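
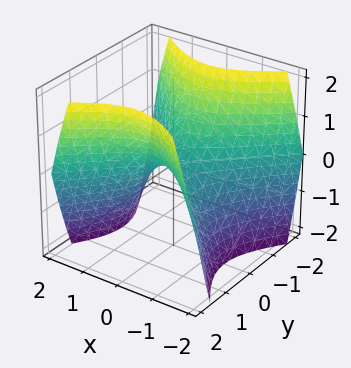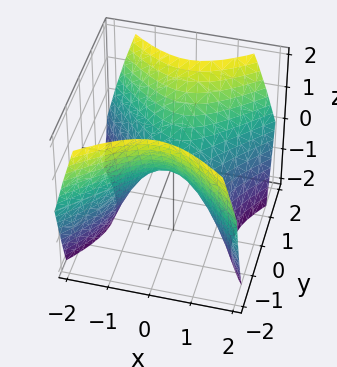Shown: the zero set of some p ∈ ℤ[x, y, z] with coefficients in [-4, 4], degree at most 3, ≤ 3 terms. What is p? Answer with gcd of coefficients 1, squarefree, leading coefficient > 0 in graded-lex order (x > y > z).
1. The degree is 2 — a saddle surface; a quadric.
2. Symmetries: mirror symmetry y ↦ −y ⇒ only even powers of y; the x ↦ −x reflection is a symmetry, so x appears only in even powers.
3. Reading off the gridlines: it crosses the x-axis at the gridline x = 0; one z-axis crossing is at z = 0.
4. Fitting integer coefficients to these (and the overall shape) gives p.

x^2 - y^2 + z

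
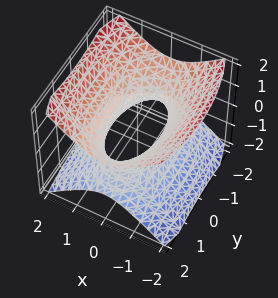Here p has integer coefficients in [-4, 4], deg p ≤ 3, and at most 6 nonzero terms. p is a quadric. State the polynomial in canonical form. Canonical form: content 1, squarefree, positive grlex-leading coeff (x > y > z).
3*x^2 + y^2 - 3*z^2 - 2

1. deg p = 2. An hourglass — one-sheet hyperboloid; a quadric.
2. Symmetries: it's symmetric under y → −y, forcing even powers of y; mirror symmetry z ↦ −z ⇒ only even powers of z; it's symmetric under x → −x, forcing even powers of x.
3. Against the integer gridlines: no z-intercept at any integer in the box.
4. Assembling these constraints gives the stated polynomial.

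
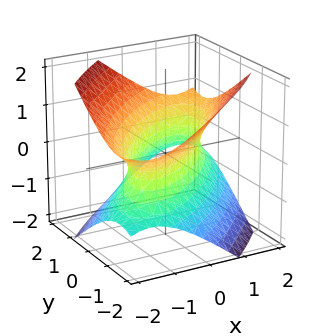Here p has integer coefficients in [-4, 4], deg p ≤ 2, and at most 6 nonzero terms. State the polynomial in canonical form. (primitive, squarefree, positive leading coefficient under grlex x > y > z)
(a) deg p = 2.
(b) Observable constraints: among the integer gridlines, it crosses the x-axis at x ∈ {-1, 1}; the surface avoids every integer z-axis point in the box; among the integer gridlines, it crosses the y-axis at y ∈ {-1, 1}.
(c) Matching integer coefficients to the picture gives p.

2*x^2 - 3*x*y + 2*y^2 - 3*z^2 - 2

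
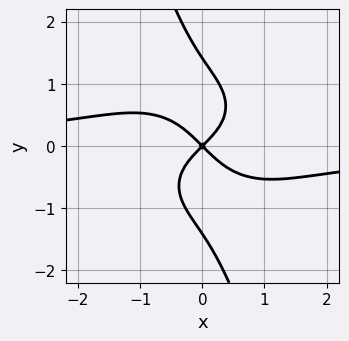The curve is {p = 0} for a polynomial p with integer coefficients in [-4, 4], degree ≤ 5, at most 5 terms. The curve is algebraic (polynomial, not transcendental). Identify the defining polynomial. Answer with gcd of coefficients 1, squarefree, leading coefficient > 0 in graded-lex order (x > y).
2*x^3*y + 3*x*y^3 + y^4 + 2*x^2 - 2*y^2

1. The degree is 4 — a generic line meets the curve in up to 4 points.
2. From the visible intercepts: it crosses the x-axis at the gridline x = 0; it meets the y-axis at y = 0 (among the integer gridlines).
3. Together with the visible shape, these determine p as stated.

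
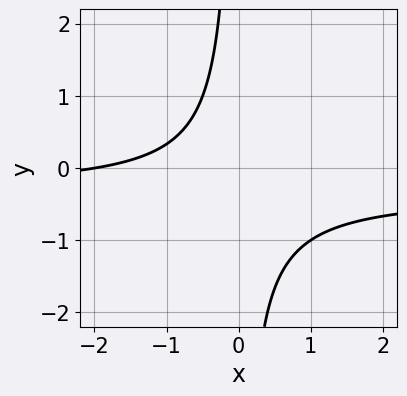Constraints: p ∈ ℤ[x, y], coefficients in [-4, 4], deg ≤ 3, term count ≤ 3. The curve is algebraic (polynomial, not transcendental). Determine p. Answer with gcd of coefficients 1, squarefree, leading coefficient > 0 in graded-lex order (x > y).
First, the degree is 2 — the shape is more complex than any degree-1 curve.
Next, reading off the gridlines: it meets the x-axis at x = -2 (among the integer gridlines); the curve avoids every integer y-axis point in the box.
Finally, together with the visible shape, these determine p as stated.

3*x*y + x + 2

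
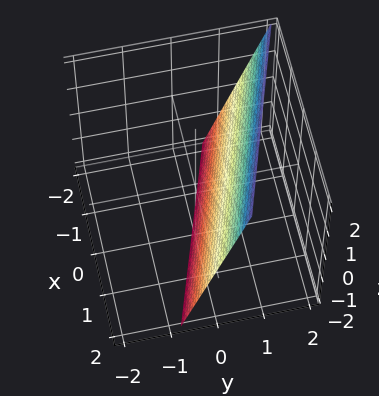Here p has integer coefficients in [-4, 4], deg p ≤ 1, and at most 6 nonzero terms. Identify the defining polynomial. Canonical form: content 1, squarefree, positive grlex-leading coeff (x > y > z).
(a) The degree is 1 — the surface is flat (a plane).
(b) Reading off the gridlines: one z-axis crossing is at z = -2; it crosses the x-axis at the gridline x = 2.
(c) Fitting integer coefficients to these (and the overall shape) gives p.

x + 3*y - z - 2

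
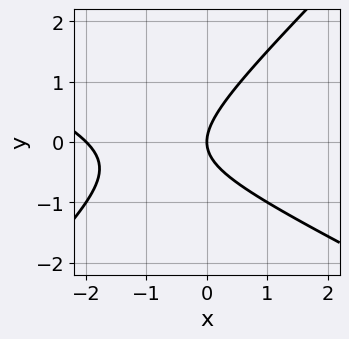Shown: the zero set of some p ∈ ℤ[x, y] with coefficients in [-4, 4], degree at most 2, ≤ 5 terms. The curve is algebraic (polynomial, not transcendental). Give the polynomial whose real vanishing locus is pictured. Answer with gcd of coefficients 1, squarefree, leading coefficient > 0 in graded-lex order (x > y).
(a) deg p = 2.
(b) From the axis intercepts and sections: one y-axis crossing is at y = 0; among the integer gridlines, it crosses the x-axis at x ∈ {-2, 0}.
(c) These observations pin down the coefficients.

x^2 + x*y - 2*y^2 + 2*x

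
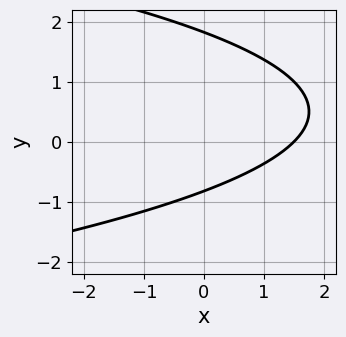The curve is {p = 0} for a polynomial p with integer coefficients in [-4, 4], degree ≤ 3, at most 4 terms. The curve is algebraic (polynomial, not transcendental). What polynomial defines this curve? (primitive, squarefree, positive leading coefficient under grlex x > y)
2*y^2 + 2*x - 2*y - 3

Degree: the shape is more complex than any degree-1 curve, so deg p = 2.
Solving for integer coefficients yields p as stated.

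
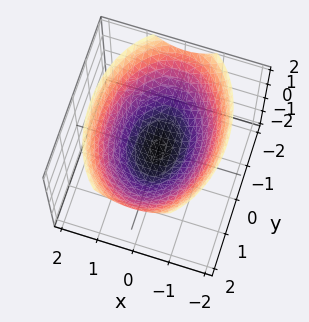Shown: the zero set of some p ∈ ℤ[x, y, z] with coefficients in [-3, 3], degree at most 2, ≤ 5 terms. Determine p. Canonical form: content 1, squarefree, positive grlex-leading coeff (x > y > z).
(a) deg p = 2. A single bowl opening along one axis; a quadric.
(b) Symmetries: mirror symmetry x ↦ −x ⇒ only even powers of x; it's symmetric under y → −y, forcing even powers of y.
(c) Against the integer gridlines: it meets the x-axis at x = 0 (among the integer gridlines); it crosses the z-axis at the gridline z = 0; one y-axis crossing is at y = 0.
(d) The integer polynomial consistent with all of this is the stated p.

2*x^2 + y^2 - 3*z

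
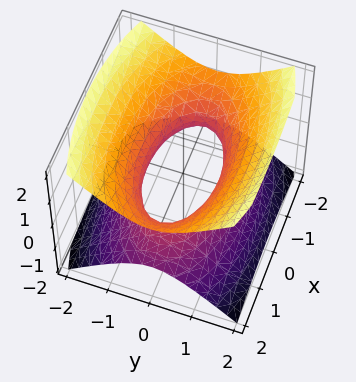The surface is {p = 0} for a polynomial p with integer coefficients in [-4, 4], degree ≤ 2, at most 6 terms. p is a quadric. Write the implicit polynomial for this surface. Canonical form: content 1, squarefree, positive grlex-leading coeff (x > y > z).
x^2 + 3*y^2 - 3*z^2 - 2

First, the degree is 2 — an hourglass — one-sheet hyperboloid; a quadric.
Next, symmetries: mirror symmetry y ↦ −y ⇒ only even powers of y; the x ↦ −x reflection is a symmetry, so x appears only in even powers; the z ↦ −z reflection is a symmetry, so z appears only in even powers.
Then, checking where it meets the axes: the surface avoids every integer z-axis point in the box.
Finally, matching integer coefficients to the picture gives p.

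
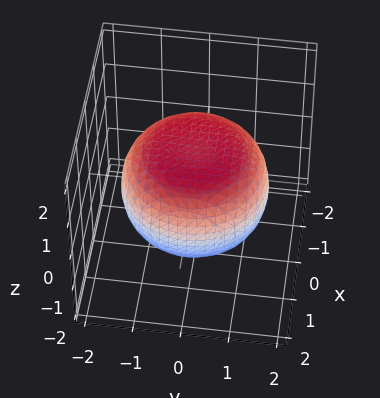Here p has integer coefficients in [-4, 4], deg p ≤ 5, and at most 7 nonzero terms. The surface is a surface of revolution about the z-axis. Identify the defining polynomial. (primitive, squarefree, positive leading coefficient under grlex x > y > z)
(a) Degree: no degree-3 surface has this shape, so deg p = 4.
(b) Symmetries: rotational symmetry about the z-axis ⇒ p depends on x, y only through x² + y².
(c) Checking where it meets the axes: among the integer gridlines, it crosses the z-axis at z ∈ {-1, 1}; a circular section at z = -1 has radius exactly 1.
(d) These observations pin down the coefficients.

x^4 + 2*x^2*y^2 + y^4 - x^2 - y^2 + 3*z^2 - 3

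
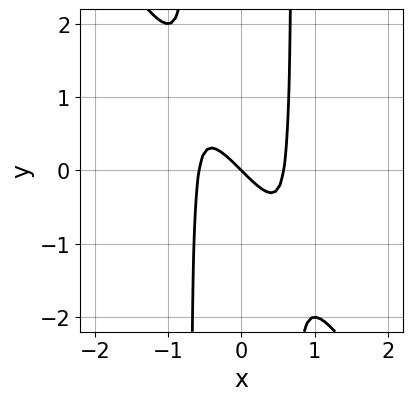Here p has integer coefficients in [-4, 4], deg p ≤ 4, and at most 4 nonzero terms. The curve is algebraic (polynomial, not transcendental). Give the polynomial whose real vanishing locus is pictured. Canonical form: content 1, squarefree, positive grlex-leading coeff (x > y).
3*x^3 + 2*x^2*y - x - y

deg p = 3. No degree-2 curve has this shape.
Checking where it meets the axes: it meets the y-axis at y = 0 (among the integer gridlines); it crosses the x-axis at the gridline x = 0.
Solving for integer coefficients yields p as stated.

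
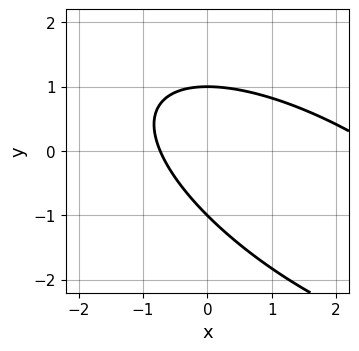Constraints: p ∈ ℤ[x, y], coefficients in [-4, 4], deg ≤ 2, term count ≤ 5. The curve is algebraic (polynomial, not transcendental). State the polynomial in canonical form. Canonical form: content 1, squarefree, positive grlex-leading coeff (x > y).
x^2 + 2*x*y + 2*y^2 - 2*x - 2

Degree: the shape is more complex than any degree-1 curve, so deg p = 2.
Observable constraints: the y-axis gridline crossings are at y ∈ {-1, 1}.
Fitting integer coefficients to these (and the overall shape) gives p.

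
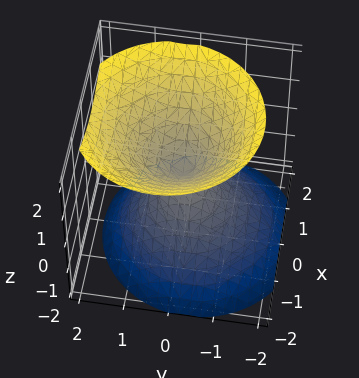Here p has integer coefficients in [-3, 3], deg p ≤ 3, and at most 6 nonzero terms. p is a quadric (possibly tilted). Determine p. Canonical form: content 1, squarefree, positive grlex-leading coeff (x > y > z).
I count 2 distinct pieces. Treating them together as one polynomial.
The degree is 2 — no degree-1 surface has this shape.
From the axis intercepts and sections: one x-axis crossing is at x = 0; one z-axis crossing is at z = 0.
Matching integer coefficients to the picture gives p.

3*x^2 + 3*y^2 - y*z - 3*z^2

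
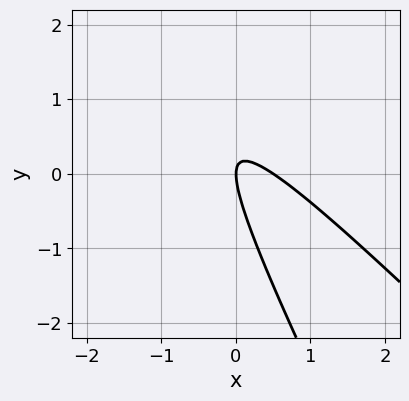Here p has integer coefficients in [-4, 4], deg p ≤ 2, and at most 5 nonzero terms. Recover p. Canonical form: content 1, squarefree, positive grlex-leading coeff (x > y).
First, the degree is 2 — the shape is more complex than any degree-1 curve.
Then, from the visible intercepts: it meets the y-axis at y = 0 (among the integer gridlines); it crosses the x-axis at the gridline x = 0.
Finally, matching integer coefficients to the picture gives p.

2*x^2 + 3*x*y + y^2 - x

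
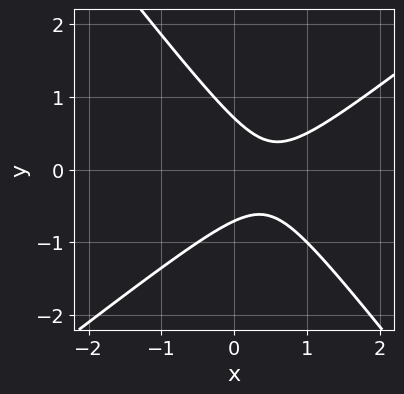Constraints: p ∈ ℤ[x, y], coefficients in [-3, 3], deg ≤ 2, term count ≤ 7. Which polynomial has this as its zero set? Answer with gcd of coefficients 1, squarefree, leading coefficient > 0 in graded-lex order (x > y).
(a) Degree: a generic line meets the curve in up to 2 points, so deg p = 2.
(b) From the axis intercepts and sections: no x-intercept at any integer in the box.
(c) The integer polynomial consistent with all of this is the stated p.

2*x^2 - x*y - 2*y^2 - 2*x + 1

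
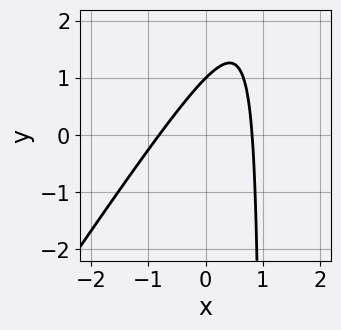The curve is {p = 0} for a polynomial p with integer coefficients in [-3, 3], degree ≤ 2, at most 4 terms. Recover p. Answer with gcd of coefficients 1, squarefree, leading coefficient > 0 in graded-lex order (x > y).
3*x^2 - 2*x*y + 2*y - 2

First, the degree is 2 — a generic line meets the curve in up to 2 points.
Next, against the integer gridlines: it meets the y-axis at y = 1 (among the integer gridlines).
Finally, putting this together gives p.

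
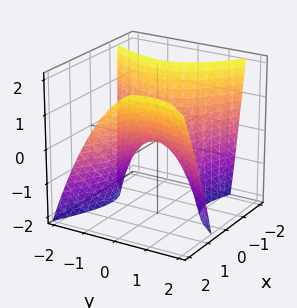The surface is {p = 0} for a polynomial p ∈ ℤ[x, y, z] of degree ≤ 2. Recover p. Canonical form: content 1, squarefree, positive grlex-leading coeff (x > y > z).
deg p = 2.
Observable constraints: one y-axis crossing is at y = 0; it crosses the z-axis at the gridline z = 0.
Fitting integer coefficients to these (and the overall shape) gives p.

3*x^2 + 3*x*y - 2*x*z - 3*y^2 - 3*z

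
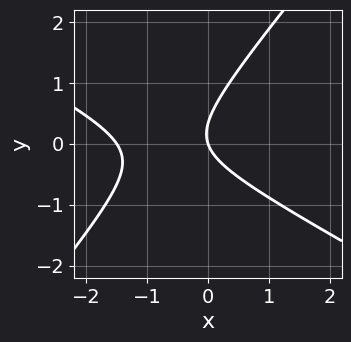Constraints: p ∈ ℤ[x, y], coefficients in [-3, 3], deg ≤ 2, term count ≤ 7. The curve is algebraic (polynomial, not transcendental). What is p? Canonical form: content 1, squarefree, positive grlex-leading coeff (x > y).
1. deg p = 2. A generic line meets the curve in up to 2 points.
2. Observable constraints: it crosses the x-axis at the gridline x = 0; one y-axis crossing is at y = 0.
3. The integer polynomial consistent with all of this is the stated p.

2*x^2 + 2*x*y - 3*y^2 + 3*x + y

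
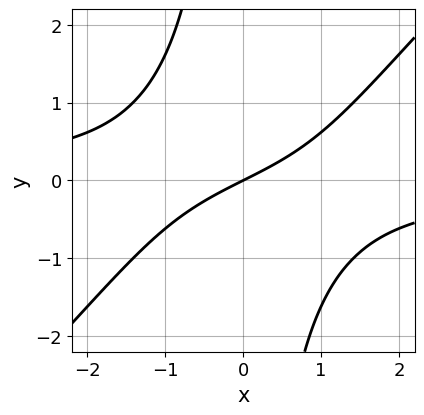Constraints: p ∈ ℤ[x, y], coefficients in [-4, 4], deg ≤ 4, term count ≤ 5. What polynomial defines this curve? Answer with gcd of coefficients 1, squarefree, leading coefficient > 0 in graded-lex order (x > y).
x^2*y - x*y^2 + x - 2*y

(a) deg p = 3. No degree-2 curve has this shape.
(b) Observable constraints: it meets the x-axis at x = 0 (among the integer gridlines); one y-axis crossing is at y = 0.
(c) These observations pin down the coefficients.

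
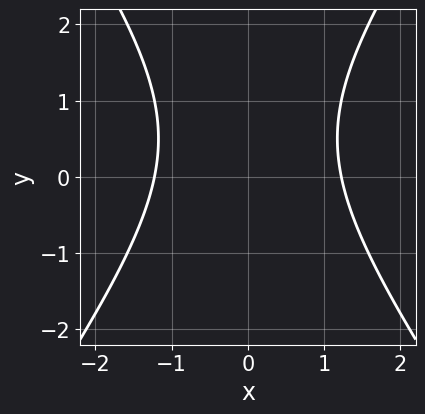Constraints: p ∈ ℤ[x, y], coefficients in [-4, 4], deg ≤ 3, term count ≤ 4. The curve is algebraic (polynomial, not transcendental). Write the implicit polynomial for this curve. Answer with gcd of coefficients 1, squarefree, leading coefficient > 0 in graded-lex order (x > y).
2*x^2 - y^2 + y - 3

(a) Degree: no degree-1 curve has this shape, so deg p = 2.
(b) Symmetries: mirror symmetry x ↦ −x ⇒ only even powers of x.
(c) From the axis intercepts and sections: it misses every integer gridline on the y-axis.
(d) Matching integer coefficients to the picture gives p.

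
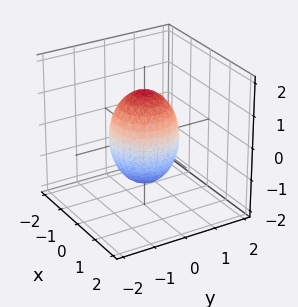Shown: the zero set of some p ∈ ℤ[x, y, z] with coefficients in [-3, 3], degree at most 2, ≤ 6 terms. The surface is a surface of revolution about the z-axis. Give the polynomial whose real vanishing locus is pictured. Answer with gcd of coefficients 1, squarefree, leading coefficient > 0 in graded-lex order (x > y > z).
2*x^2 + 2*y^2 + z^2 - 2

Degree: a generic line meets the surface in up to 2 points, so deg p = 2.
Symmetries: the surface is invariant under rotation about z: p = q(x² + y², z).
Reading off the gridlines: a circular section at z = -1 has radius between 0 and 1; among the integer gridlines, it crosses the y-axis at y ∈ {-1, 1}; among the integer gridlines, it crosses the x-axis at x ∈ {-1, 1}.
These observations pin down the coefficients.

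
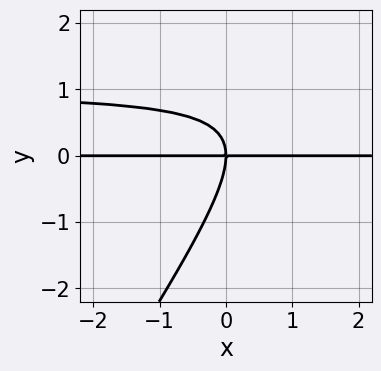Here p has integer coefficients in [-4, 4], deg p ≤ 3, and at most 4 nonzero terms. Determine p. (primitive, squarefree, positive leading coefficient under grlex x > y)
3*x*y^2 - 2*y^3 - 3*x*y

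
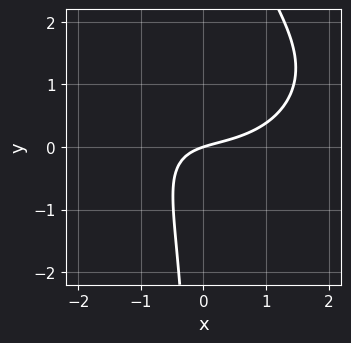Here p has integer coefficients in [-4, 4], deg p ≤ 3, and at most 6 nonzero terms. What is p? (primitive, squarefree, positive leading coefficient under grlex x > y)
x^3 + 2*x*y^2 - 3*x*y + x - 3*y

1. deg p = 3.
2. Reading off the gridlines: it meets the x-axis at x = 0 (among the integer gridlines); it meets the y-axis at y = 0 (among the integer gridlines).
3. Matching integer coefficients to the picture gives p.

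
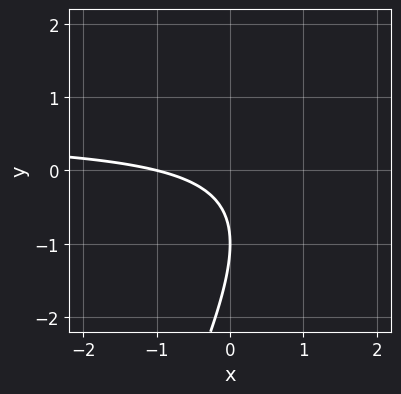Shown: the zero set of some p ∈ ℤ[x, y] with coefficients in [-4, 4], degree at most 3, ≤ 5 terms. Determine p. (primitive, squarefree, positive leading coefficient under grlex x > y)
1. deg p = 2.
2. Against the integer gridlines: it crosses the y-axis at the gridline y = -1; it meets the x-axis at x = -1 (among the integer gridlines).
3. Fitting integer coefficients to these (and the overall shape) gives p.

2*x*y - y^2 - x - 2*y - 1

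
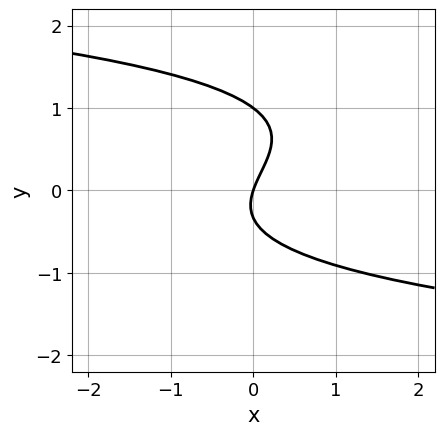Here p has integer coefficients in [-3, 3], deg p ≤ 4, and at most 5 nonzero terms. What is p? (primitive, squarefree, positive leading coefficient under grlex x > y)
1. deg p = 3. A generic line meets the curve in up to 3 points.
2. Against the integer gridlines: the y-axis gridline crossings are at y ∈ {0, 1}; one x-axis crossing is at x = 0.
3. Solving for integer coefficients yields p as stated.

3*y^3 - 2*y^2 + 3*x - y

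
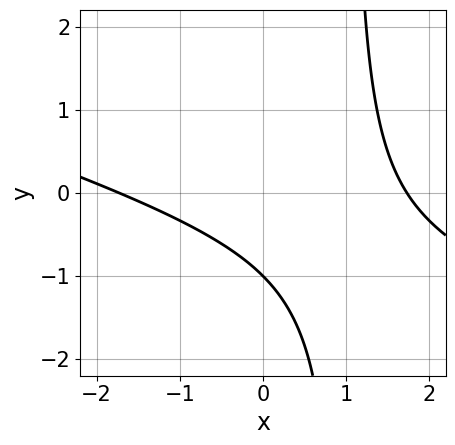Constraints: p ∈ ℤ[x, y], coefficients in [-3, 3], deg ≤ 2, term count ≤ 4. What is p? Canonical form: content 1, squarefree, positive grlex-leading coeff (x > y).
1. Degree: a generic line meets the curve in up to 2 points, so deg p = 2.
2. Checking where it meets the axes: one y-axis crossing is at y = -1.
3. The integer polynomial consistent with all of this is the stated p.

x^2 + 3*x*y - 3*y - 3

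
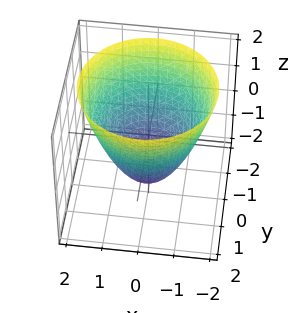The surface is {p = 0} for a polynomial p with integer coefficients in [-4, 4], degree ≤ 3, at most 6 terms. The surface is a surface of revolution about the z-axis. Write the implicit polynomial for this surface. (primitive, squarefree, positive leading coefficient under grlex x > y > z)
2*x^2 + 2*y^2 - 2*z - 3

(a) Degree: a generic line meets the surface in up to 2 points, so deg p = 2.
(b) Symmetry: the z-axis is an axis of rotation, so x and y enter only as x² + y².
(c) From the visible intercepts: a circular section at z = 0 has radius between 1 and 2.
(d) These observations pin down the coefficients.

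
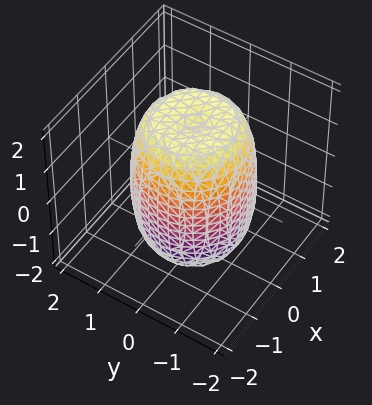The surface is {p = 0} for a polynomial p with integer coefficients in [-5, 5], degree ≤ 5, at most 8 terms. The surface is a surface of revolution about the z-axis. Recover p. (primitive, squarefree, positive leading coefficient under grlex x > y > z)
First, the degree is 4 — the shape is more complex than any degree-3 surface.
Next, by symmetry, the z-axis is an axis of rotation, so x and y enter only as x² + y².
Next, from the visible intercepts: a circular section at z = 0 has radius between 1 and 2.
Finally, solving for integer coefficients yields p as stated.

2*x^4 + 4*x^2*y^2 + 2*y^4 - 2*x^2 - 2*y^2 + z^2 - 3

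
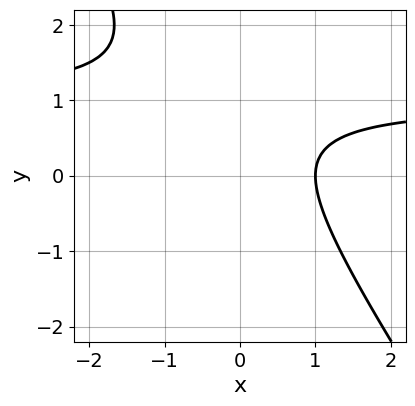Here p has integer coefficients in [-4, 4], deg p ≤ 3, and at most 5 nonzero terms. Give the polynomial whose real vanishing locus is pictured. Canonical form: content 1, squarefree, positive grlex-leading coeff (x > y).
(a) Degree: the shape is more complex than any degree-1 curve, so deg p = 2.
(b) Observable constraints: no y-intercept at any integer in the box; it crosses the x-axis at the gridline x = 1.
(c) Putting this together gives p.

3*x*y + 2*y^2 - 3*x - 3*y + 3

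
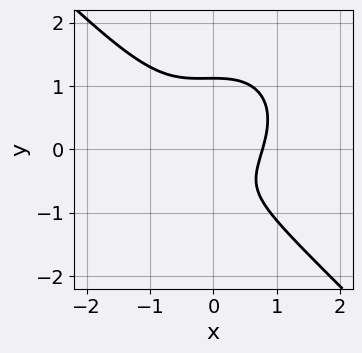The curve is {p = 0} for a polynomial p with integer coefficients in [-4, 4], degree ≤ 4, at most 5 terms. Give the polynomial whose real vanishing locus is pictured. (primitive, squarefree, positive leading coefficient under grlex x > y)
1. deg p = 3. No degree-2 curve has this shape.
2. Putting this together gives p.

3*x^3 + 3*y^3 + x^2 - 2*y - 2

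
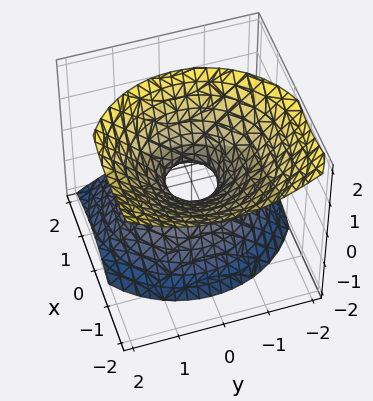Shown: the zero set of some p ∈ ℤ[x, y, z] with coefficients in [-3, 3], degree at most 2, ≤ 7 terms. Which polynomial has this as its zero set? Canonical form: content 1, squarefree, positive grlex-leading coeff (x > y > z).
3*x^2 + 3*x*z + 3*y^2 - 3*z^2 - 1

First, the degree is 2 — a generic line meets the surface in up to 2 points.
Next, from the visible intercepts: the surface avoids every integer z-axis point in the box.
Finally, putting this together gives p.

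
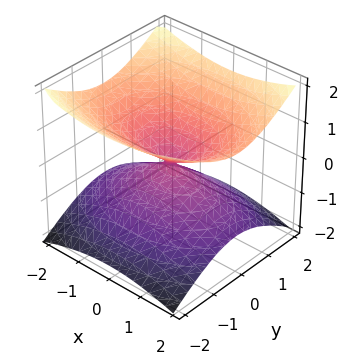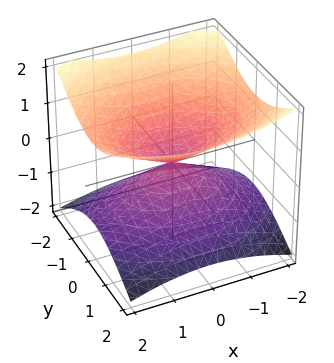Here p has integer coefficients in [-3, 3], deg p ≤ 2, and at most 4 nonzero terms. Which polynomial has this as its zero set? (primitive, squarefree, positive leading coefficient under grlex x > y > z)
The degree is 2 — two nappes meeting at a single point; a quadric.
Symmetries: it's symmetric under x → −x, forcing even powers of x; the z ↦ −z reflection is a symmetry, so z appears only in even powers; the y ↦ −y reflection is a symmetry, so y appears only in even powers.
From the visible intercepts: it meets the y-axis at y = 0 (among the integer gridlines); it meets the x-axis at x = 0 (among the integer gridlines).
Fitting integer coefficients to these (and the overall shape) gives p.

x^2 + 2*y^2 - 3*z^2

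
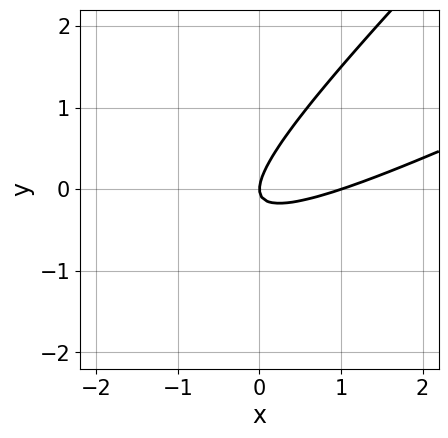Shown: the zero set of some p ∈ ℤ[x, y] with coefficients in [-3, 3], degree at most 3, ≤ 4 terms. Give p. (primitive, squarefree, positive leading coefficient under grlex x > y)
(a) Degree: a generic line meets the curve in up to 2 points, so deg p = 2.
(b) From the visible intercepts: among the integer gridlines, it crosses the x-axis at x ∈ {0, 1}; it crosses the y-axis at the gridline y = 0.
(c) Together with the visible shape, these determine p as stated.

x^2 - 3*x*y + 2*y^2 - x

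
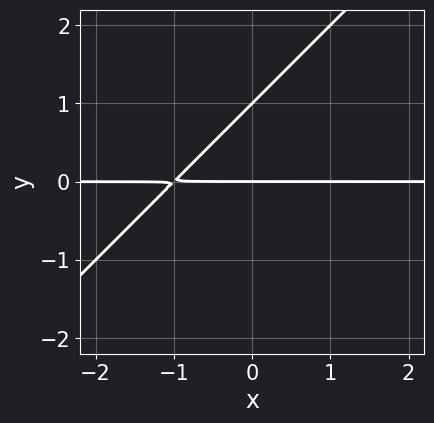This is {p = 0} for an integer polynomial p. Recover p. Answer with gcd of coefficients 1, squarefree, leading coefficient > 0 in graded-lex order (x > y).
x*y - y^2 + y

deg p = 2.
From the visible intercepts: the y-axis gridline crossings are at y ∈ {0, 1}; the visible x-axis segment lies entirely on the curve.
Together with the visible shape, these determine p as stated.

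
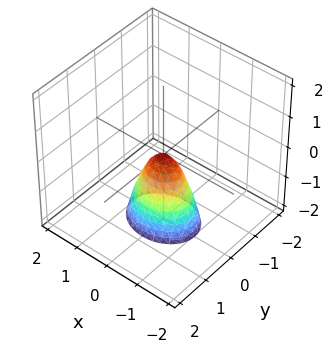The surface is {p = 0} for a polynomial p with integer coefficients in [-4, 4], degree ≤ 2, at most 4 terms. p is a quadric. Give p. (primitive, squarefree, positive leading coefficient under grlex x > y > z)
First, deg p = 2. A paraboloid; a quadric.
Then, symmetries: the x ↦ −x reflection is a symmetry, so x appears only in even powers; it's symmetric under y → −y, forcing even powers of y.
Then, from the axis intercepts and sections: one y-axis crossing is at y = 0; it crosses the z-axis at the gridline z = 0.
Finally, putting this together gives p.

2*x^2 + 3*y^2 + z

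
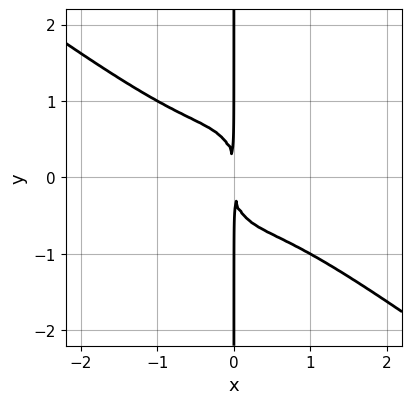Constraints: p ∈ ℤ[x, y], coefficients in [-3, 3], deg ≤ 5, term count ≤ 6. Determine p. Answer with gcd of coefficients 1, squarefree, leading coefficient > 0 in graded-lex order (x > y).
1. The degree is 4 — no degree-3 curve has this shape.
2. Observable constraints: the visible y-axis segment lies entirely on the curve.
3. Matching integer coefficients to the picture gives p.

3*x^4 + 3*x^3*y + 2*x*y^3 + 2*x^2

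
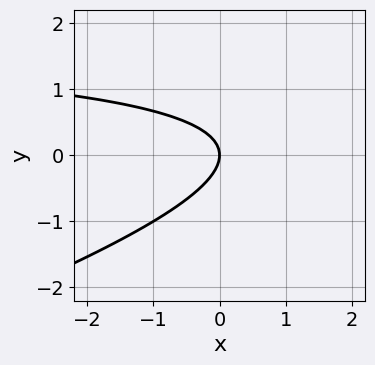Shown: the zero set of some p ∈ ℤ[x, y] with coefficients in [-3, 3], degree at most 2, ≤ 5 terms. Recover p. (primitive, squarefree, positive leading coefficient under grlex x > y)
First, deg p = 2. A generic line meets the curve in up to 2 points.
Then, against the integer gridlines: it meets the y-axis at y = 0 (among the integer gridlines); one x-axis crossing is at x = 0.
Finally, assembling these constraints gives the stated polynomial.

x*y - 3*y^2 - 2*x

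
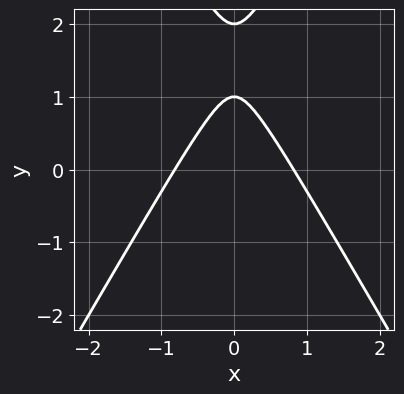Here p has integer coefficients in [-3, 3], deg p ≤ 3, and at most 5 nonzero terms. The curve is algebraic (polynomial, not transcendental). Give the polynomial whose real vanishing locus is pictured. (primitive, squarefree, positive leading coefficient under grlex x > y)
First, the degree is 2 — no degree-1 curve has this shape.
Next, symmetries: mirror symmetry x ↦ −x ⇒ only even powers of x.
Next, checking where it meets the axes: among the integer gridlines, it crosses the y-axis at y ∈ {1, 2}.
Finally, these observations pin down the coefficients.

3*x^2 - y^2 + 3*y - 2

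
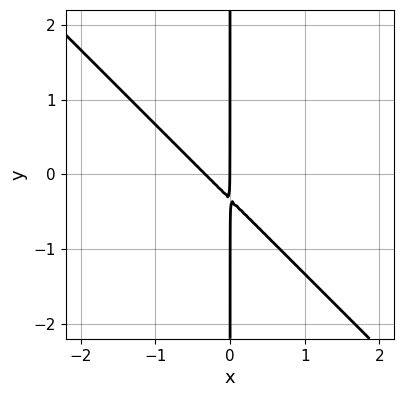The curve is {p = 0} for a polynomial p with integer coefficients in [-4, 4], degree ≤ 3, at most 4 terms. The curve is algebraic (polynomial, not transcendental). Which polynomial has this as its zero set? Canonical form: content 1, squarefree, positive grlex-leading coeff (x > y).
3*x^2 + 3*x*y + x

First, deg p = 2.
Next, observable constraints: it meets the x-axis at x = 0 (among the integer gridlines); the visible y-axis segment lies entirely on the curve.
Finally, the integer polynomial consistent with all of this is the stated p.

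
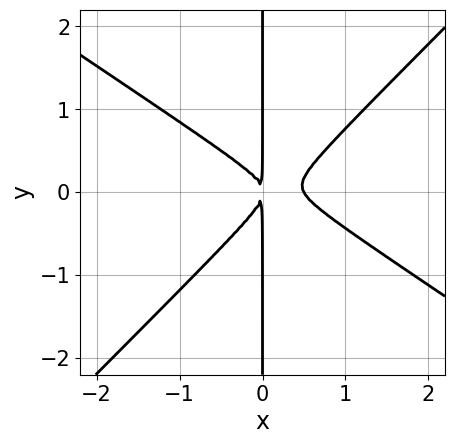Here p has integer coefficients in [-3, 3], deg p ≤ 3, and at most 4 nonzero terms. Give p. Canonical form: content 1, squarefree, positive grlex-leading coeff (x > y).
2*x^3 + x^2*y - 3*x*y^2 - x^2

Degree: a generic line meets the curve in up to 3 points, so deg p = 3.
From the axis intercepts and sections: the visible y-axis segment lies entirely on the curve.
Matching integer coefficients to the picture gives p.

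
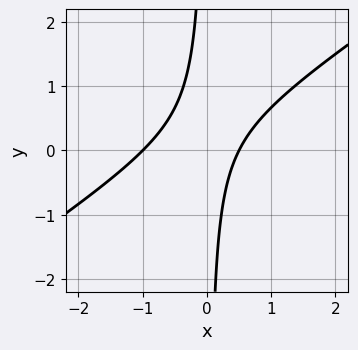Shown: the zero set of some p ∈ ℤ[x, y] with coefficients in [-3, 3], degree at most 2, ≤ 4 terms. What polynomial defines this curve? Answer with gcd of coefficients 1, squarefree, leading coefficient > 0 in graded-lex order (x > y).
2*x^2 - 3*x*y + x - 1

The degree is 2 — the shape is more complex than any degree-1 curve.
From the axis intercepts and sections: it misses every integer gridline on the y-axis; one x-axis crossing is at x = -1.
Putting this together gives p.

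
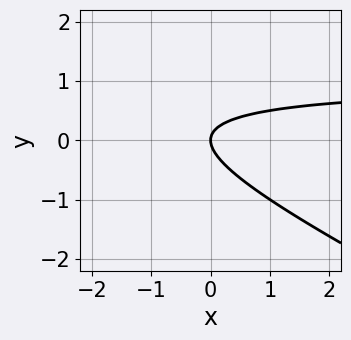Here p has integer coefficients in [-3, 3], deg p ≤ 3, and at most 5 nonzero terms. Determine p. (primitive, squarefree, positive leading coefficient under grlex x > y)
x*y + 2*y^2 - x

(a) Degree: a generic line meets the curve in up to 2 points, so deg p = 2.
(b) Reading off the gridlines: one x-axis crossing is at x = 0; it meets the y-axis at y = 0 (among the integer gridlines).
(c) Assembling these constraints gives the stated polynomial.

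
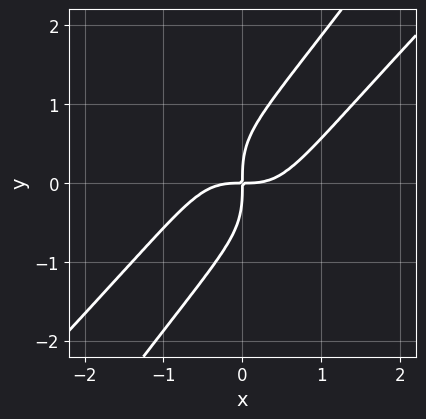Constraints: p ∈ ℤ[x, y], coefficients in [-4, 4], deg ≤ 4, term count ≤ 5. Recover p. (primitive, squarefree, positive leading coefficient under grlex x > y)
1. deg p = 4.
2. Solving for integer coefficients yields p as stated.

2*x^4 - 3*x^2*y^2 + y^4 - 2*x*y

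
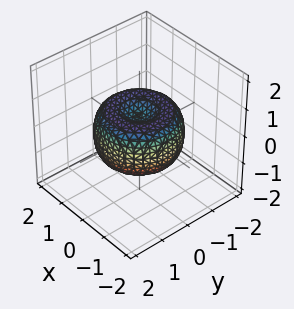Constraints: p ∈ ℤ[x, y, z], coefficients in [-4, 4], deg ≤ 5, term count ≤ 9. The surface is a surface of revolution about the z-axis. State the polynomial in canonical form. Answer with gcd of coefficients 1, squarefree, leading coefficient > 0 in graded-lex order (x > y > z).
2*x^4 + 4*x^2*y^2 + 2*y^4 - 3*x^2 - 3*y^2 + 3*z^2 - 1

First, deg p = 4.
Next, symmetries: every cross-section ⟂ z is a circle, so x, y appear only via x² + y².
Then, observable constraints: a circular section at z = 0 has radius between 1 and 2.
Finally, matching integer coefficients to the picture gives p.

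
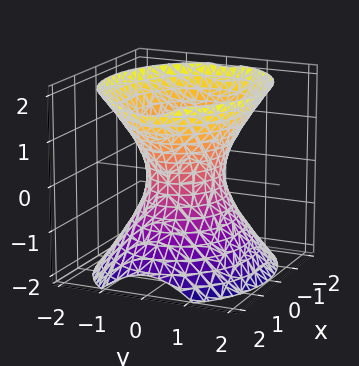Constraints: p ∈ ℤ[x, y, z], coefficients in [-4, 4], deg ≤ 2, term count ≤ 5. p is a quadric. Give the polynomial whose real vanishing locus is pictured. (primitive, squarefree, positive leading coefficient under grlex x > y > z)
1. Degree: an hourglass — one-sheet hyperboloid; a quadric, so deg p = 2.
2. Symmetries: mirror symmetry x ↦ −x ⇒ only even powers of x; it's symmetric under y → −y, forcing even powers of y; it's symmetric under z → −z, forcing even powers of z.
3. Against the integer gridlines: it misses every integer gridline on the z-axis; the x-axis gridline crossings are at x ∈ {-1, 1}.
4. Together with the visible shape, these determine p as stated.

2*x^2 + 3*y^2 - 2*z^2 - 2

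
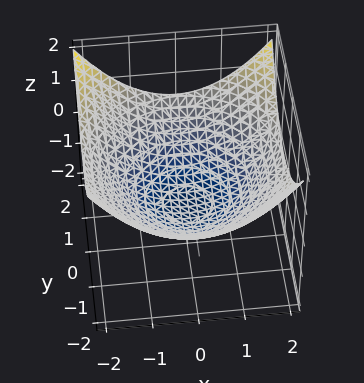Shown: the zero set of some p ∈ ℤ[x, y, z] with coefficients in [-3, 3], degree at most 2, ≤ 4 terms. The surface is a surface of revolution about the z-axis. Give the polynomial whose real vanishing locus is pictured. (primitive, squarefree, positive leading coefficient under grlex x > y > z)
First, the degree is 2 — a generic line meets the surface in up to 2 points.
Then, symmetries: the surface is invariant under rotation about z: p = q(x² + y², z).
Then, checking where it meets the axes: a circular section at z = 0 has radius between 1 and 2; one z-axis crossing is at z = -1.
Finally, together with the visible shape, these determine p as stated.

x^2 + y^2 - 3*z - 3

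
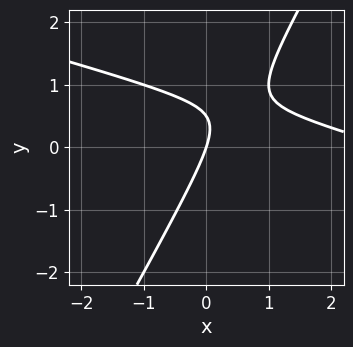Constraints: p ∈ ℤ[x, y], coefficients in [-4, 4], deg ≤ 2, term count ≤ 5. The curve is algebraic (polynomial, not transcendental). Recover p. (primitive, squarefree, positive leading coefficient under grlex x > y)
x^2 + 3*x*y - 2*y^2 - 3*x + y

(a) deg p = 2.
(b) Reading off the gridlines: it crosses the y-axis at the gridline y = 0; one x-axis crossing is at x = 0.
(c) The integer polynomial consistent with all of this is the stated p.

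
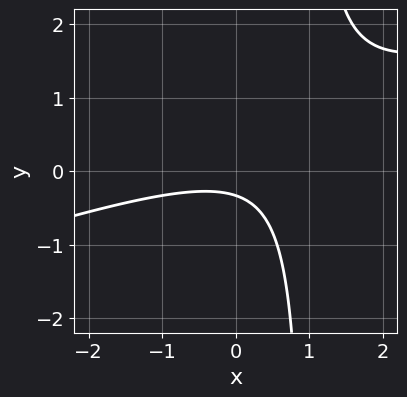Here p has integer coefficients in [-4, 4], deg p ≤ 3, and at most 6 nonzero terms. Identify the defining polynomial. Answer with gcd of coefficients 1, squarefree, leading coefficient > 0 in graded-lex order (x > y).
1. deg p = 2. The shape is more complex than any degree-1 curve.
2. From the visible intercepts: no x-intercept at any integer in the box.
3. Putting this together gives p.

x^2 - 3*x*y + 3*y + 1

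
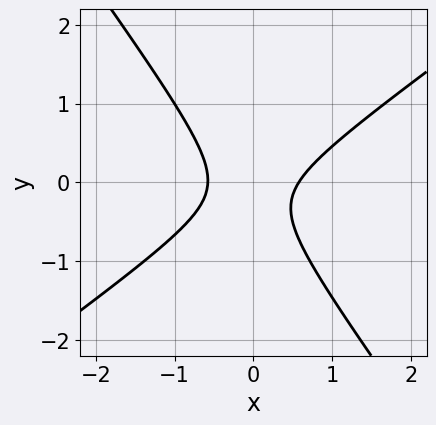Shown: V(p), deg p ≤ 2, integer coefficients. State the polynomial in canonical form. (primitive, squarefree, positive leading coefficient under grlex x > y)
1. Degree: no degree-1 curve has this shape, so deg p = 2.
2. Checking where it meets the axes: it misses every integer gridline on the y-axis.
3. Assembling these constraints gives the stated polynomial.

3*x^2 - 2*x*y - 3*y^2 - y - 1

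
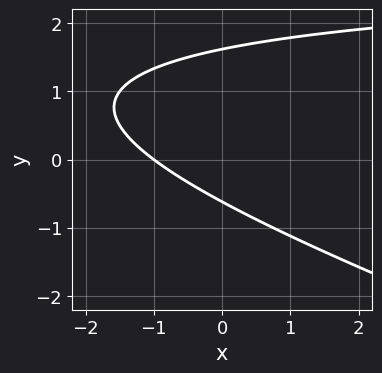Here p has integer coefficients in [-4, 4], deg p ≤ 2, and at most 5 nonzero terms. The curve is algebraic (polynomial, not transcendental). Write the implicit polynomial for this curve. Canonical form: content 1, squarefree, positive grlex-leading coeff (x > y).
1. Degree: the shape is more complex than any degree-1 curve, so deg p = 2.
2. Checking where it meets the axes: it meets the x-axis at x = -1 (among the integer gridlines).
3. Solving for integer coefficients yields p as stated.

x*y + 3*y^2 - 3*x - 3*y - 3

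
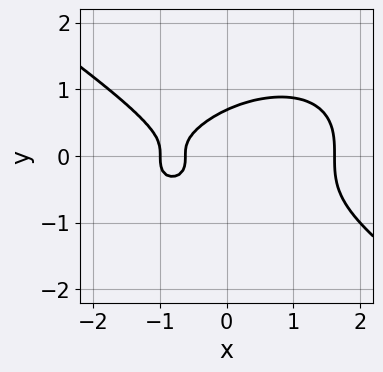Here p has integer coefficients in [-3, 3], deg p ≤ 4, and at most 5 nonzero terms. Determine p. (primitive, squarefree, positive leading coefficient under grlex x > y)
x^3 + 3*y^3 - 2*x - 1

First, degree: no degree-2 curve has this shape, so deg p = 3.
Then, against the integer gridlines: one x-axis crossing is at x = -1.
Finally, these observations pin down the coefficients.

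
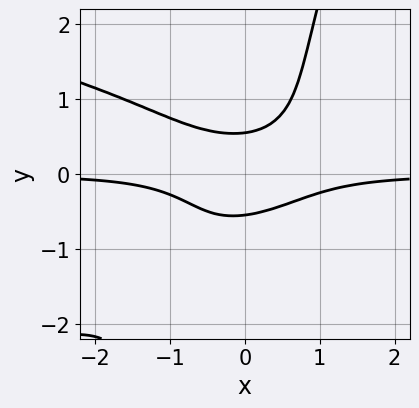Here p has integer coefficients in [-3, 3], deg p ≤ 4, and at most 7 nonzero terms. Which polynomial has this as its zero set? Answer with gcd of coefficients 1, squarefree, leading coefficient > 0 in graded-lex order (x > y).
First, deg p = 4. A generic line meets the curve in up to 4 points.
Next, checking where it meets the axes: the curve avoids every integer x-axis point in the box.
Finally, the integer polynomial consistent with all of this is the stated p.

3*x*y^3 - y^4 + 3*x^2*y - 3*y^2 + 1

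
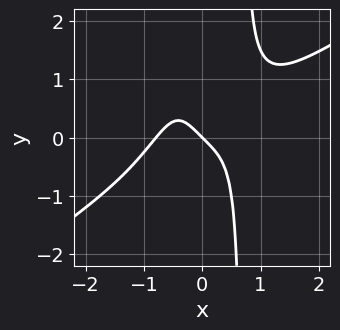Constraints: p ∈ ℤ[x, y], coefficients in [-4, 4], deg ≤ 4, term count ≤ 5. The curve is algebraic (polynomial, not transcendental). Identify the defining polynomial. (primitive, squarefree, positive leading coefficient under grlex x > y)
The degree is 4 — a generic line meets the curve in up to 4 points.
Observable constraints: one x-axis crossing is at x = 0; it crosses the y-axis at the gridline y = 0.
Together with the visible shape, these determine p as stated.

2*x^4 - 3*x^3*y + x + y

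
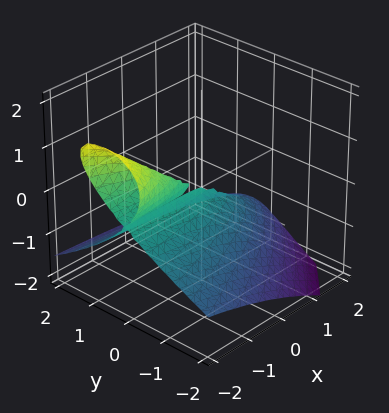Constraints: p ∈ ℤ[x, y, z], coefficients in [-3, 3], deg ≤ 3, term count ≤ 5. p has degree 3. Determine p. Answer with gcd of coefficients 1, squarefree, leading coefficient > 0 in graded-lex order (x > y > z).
First, degree: the shape is more complex than any degree-2 surface, so deg p = 3.
Next, observable constraints: every point of the x-axis in the box is on the surface; it meets the z-axis at z = 0 (among the integer gridlines); it crosses the y-axis at the gridline y = 0.
Finally, matching integer coefficients to the picture gives p.

x*y*z + 2*x*z^2 + 3*z^3 + 3*y^2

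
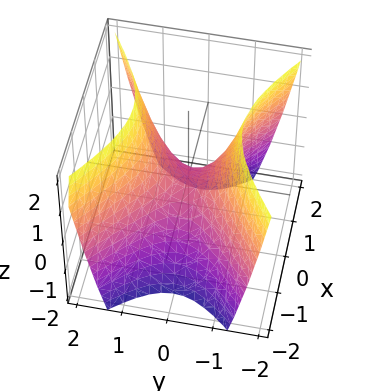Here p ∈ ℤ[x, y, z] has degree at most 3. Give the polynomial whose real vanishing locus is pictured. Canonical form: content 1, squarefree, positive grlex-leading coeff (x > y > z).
2*x^2 - 3*y^2 + 2*z

deg p = 2.
Symmetries: it's symmetric under x → −x, forcing even powers of x; mirror symmetry y ↦ −y ⇒ only even powers of y.
From the axis intercepts and sections: it crosses the z-axis at the gridline z = 0; it meets the x-axis at x = 0 (among the integer gridlines); it meets the y-axis at y = 0 (among the integer gridlines).
Putting this together gives p.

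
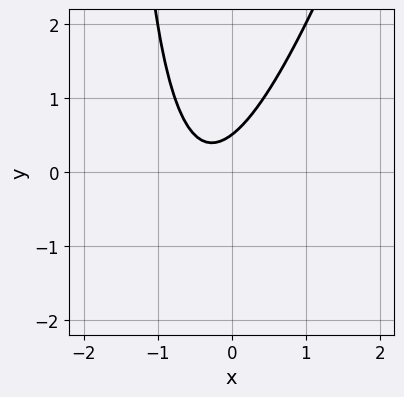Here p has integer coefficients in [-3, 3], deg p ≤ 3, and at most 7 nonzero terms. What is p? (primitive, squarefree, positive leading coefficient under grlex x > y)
(a) The degree is 2 — the shape is more complex than any degree-1 curve.
(b) From the visible intercepts: no x-intercept at any integer in the box.
(c) Fitting integer coefficients to these (and the overall shape) gives p.

3*x^2 - x*y + 2*x - 2*y + 1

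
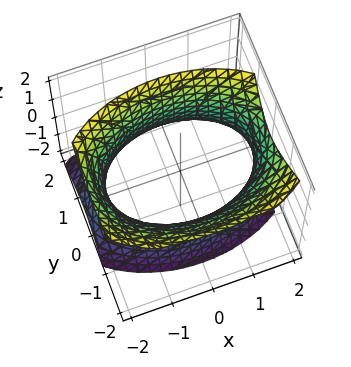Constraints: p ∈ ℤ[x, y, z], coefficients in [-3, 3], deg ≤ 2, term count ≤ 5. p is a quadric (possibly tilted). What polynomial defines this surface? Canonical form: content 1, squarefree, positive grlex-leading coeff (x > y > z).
x^2 + 2*y^2 + y*z - z^2 - 3

1. The degree is 2 — no degree-1 surface has this shape.
2. Checking where it meets the axes: the surface avoids every integer z-axis point in the box.
3. Together with the visible shape, these determine p as stated.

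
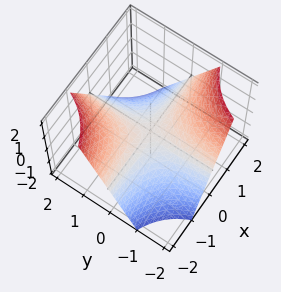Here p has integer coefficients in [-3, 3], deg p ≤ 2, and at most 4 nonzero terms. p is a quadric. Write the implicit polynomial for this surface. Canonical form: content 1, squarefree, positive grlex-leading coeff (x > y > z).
x*y + z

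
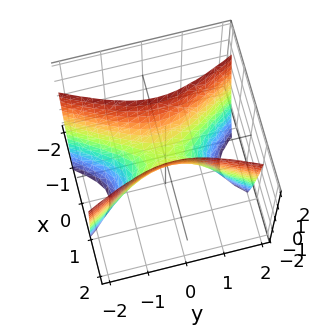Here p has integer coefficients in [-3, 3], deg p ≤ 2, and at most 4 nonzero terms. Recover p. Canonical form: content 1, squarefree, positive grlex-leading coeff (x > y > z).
First, degree: a hyperbolic paraboloid; a quadric, so deg p = 2.
Then, symmetries: mirror symmetry x ↦ −x ⇒ only even powers of x; mirror symmetry y ↦ −y ⇒ only even powers of y.
Then, from the axis intercepts and sections: it crosses the y-axis at the gridline y = 0; it crosses the x-axis at the gridline x = 0; one z-axis crossing is at z = 0.
Finally, solving for integer coefficients yields p as stated.

3*x^2 - y^2 - z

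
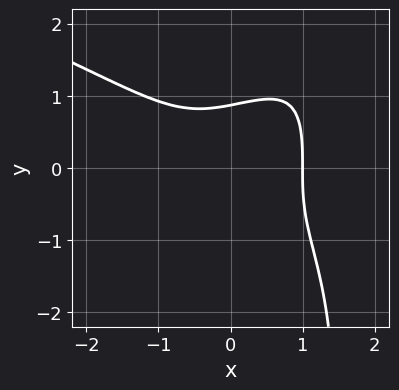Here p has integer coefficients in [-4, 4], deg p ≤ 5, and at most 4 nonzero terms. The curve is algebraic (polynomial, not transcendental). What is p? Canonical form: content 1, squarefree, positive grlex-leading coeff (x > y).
2*x*y^3 - 2*x^3 - 3*y^3 + 2

deg p = 4. A generic line meets the curve in up to 4 points.
From the visible intercepts: it crosses the x-axis at the gridline x = 1.
Assembling these constraints gives the stated polynomial.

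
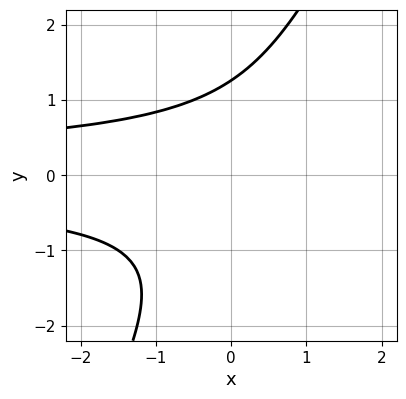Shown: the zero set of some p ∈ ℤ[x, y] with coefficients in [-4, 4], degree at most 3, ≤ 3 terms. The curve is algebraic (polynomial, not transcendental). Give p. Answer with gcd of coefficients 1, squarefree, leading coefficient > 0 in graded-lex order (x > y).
2*x*y^2 - y^3 + 2

deg p = 3.
Checking where it meets the axes: the curve avoids every integer x-axis point in the box.
Solving for integer coefficients yields p as stated.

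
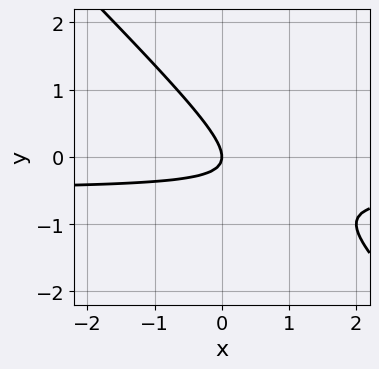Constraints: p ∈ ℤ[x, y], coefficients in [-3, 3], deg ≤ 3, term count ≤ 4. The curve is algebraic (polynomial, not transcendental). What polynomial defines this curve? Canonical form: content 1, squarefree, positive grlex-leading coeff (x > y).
2*x*y + 2*y^2 + x

1. Degree: the shape is more complex than any degree-1 curve, so deg p = 2.
2. Checking where it meets the axes: one x-axis crossing is at x = 0; one y-axis crossing is at y = 0.
3. Fitting integer coefficients to these (and the overall shape) gives p.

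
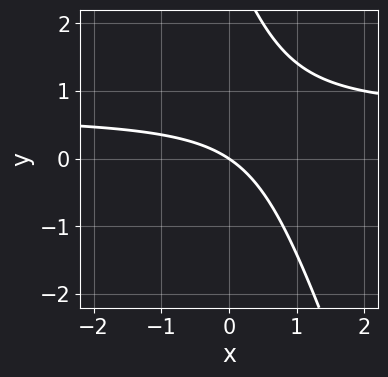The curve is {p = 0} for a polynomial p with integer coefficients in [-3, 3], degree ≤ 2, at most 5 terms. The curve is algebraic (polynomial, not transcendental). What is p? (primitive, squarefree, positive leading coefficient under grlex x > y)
3*x*y + y^2 - 2*x - 3*y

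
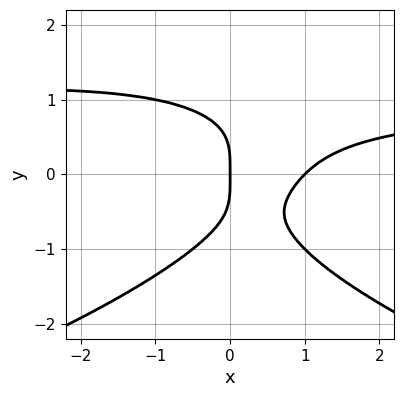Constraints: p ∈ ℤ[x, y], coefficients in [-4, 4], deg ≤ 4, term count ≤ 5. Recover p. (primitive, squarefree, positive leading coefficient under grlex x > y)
y^4 + x^2*y - x^2 + x

1. Degree: no degree-3 curve has this shape, so deg p = 4.
2. Checking where it meets the axes: it meets the y-axis at y = 0 (among the integer gridlines); among the integer gridlines, it crosses the x-axis at x ∈ {0, 1}.
3. Solving for integer coefficients yields p as stated.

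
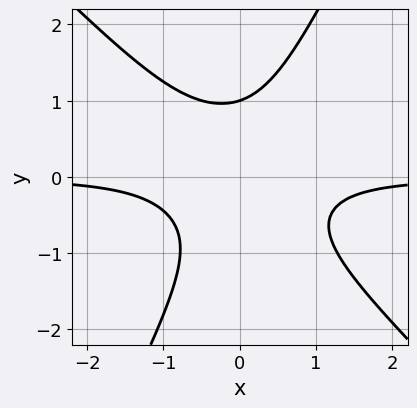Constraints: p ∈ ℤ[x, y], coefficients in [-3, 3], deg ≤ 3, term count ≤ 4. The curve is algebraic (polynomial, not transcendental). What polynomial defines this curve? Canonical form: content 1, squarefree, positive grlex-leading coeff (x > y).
The degree is 3 — a generic line meets the curve in up to 3 points.
Observable constraints: it crosses the y-axis at the gridline y = 1; the curve avoids every integer x-axis point in the box.
The integer polynomial consistent with all of this is the stated p.

2*x^2*y + x*y^2 - y^3 + 1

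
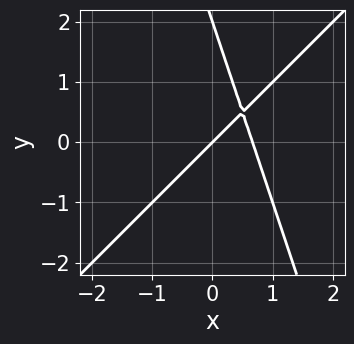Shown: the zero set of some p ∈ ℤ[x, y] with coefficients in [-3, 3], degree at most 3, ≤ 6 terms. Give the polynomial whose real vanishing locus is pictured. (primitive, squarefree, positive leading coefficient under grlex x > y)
The degree is 2 — the shape is more complex than any degree-1 curve.
Observable constraints: one x-axis crossing is at x = 0; among the integer gridlines, it crosses the y-axis at y ∈ {0, 2}.
These observations pin down the coefficients.

3*x^2 - 2*x*y - y^2 - 2*x + 2*y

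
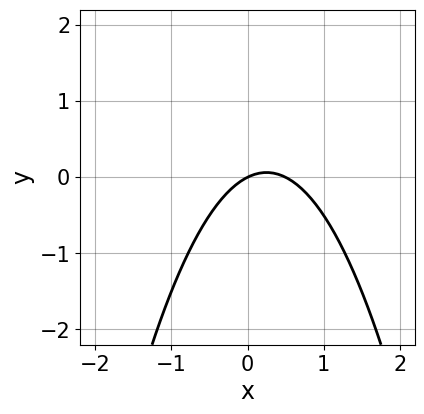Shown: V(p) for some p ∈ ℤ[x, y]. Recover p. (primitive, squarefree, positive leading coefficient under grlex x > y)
(a) Degree: a generic line meets the curve in up to 2 points, so deg p = 2.
(b) Against the integer gridlines: it crosses the y-axis at the gridline y = 0; it crosses the x-axis at the gridline x = 0.
(c) Putting this together gives p.

2*x^2 - x + 2*y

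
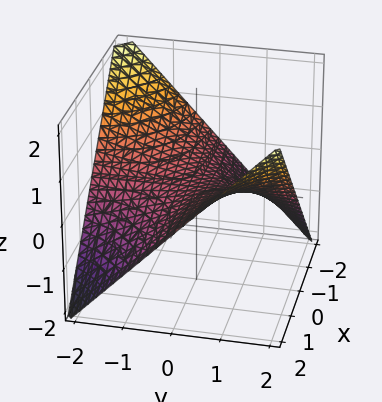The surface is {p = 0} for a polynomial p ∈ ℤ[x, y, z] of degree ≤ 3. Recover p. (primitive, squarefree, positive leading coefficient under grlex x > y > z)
x*y - 2*z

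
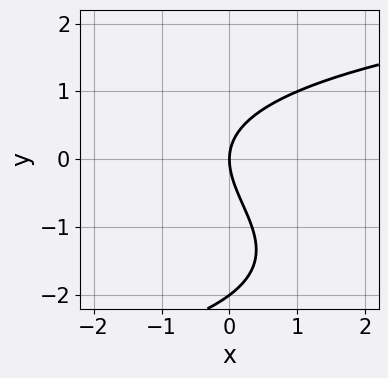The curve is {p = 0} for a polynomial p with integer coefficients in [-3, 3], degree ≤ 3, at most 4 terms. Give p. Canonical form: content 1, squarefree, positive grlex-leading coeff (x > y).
The degree is 3 — a generic line meets the curve in up to 3 points.
Checking where it meets the axes: one x-axis crossing is at x = 0; among the integer gridlines, it crosses the y-axis at y ∈ {-2, 0}.
Assembling these constraints gives the stated polynomial.

y^3 + 2*y^2 - 3*x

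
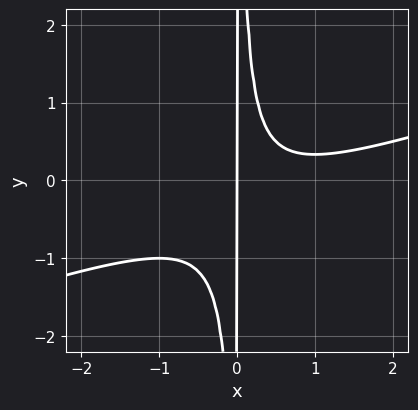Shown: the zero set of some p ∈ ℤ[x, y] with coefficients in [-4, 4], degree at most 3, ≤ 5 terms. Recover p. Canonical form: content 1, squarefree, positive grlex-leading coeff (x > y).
x^3 - 3*x^2*y - x^2 + x

1. The degree is 3 — the shape is more complex than any degree-2 curve.
2. Reading off the gridlines: one x-axis crossing is at x = 0; every point of the y-axis in the box is on the curve.
3. Matching integer coefficients to the picture gives p.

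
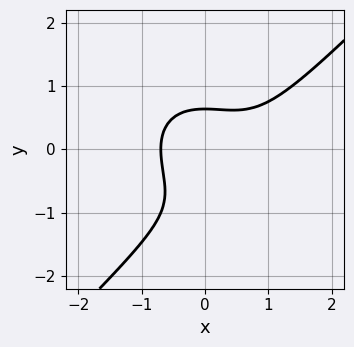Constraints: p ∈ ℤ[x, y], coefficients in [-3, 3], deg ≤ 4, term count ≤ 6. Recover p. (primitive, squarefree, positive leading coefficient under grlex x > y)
deg p = 3. A generic line meets the curve in up to 3 points.
Solving for integer coefficients yields p as stated.

3*x^3 - 3*y^3 - 2*x^2 - 3*y^2 + 2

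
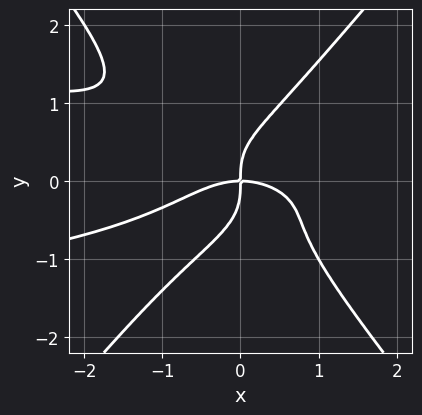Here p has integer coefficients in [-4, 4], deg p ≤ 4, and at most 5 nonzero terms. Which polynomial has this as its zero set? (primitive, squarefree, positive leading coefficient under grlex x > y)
3*x^2*y^2 - 2*y^4 + x^3 + 2*x*y

(a) The degree is 4 — the shape is more complex than any degree-3 curve.
(b) Observable constraints: one y-axis crossing is at y = 0; it crosses the x-axis at the gridline x = 0.
(c) Solving for integer coefficients yields p as stated.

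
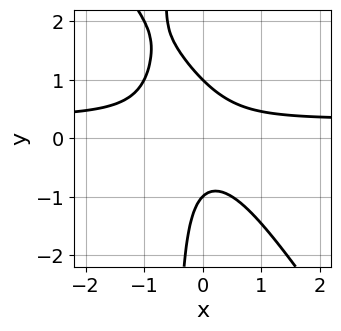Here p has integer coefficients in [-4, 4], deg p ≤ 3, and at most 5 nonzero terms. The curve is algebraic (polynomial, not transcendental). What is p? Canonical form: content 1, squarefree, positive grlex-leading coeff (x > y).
(a) Degree: no degree-2 curve has this shape, so deg p = 3.
(b) From the visible intercepts: among the integer gridlines, it crosses the y-axis at y ∈ {-1, 1}; the curve avoids every integer x-axis point in the box.
(c) Together with the visible shape, these determine p as stated.

3*x^2*y + 2*x*y^2 - x^2 + y^2 - 1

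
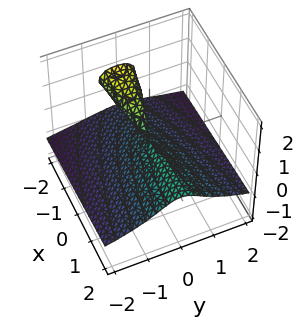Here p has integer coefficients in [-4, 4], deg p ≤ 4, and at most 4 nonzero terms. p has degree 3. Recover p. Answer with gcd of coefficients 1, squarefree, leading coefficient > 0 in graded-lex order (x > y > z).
y^2*z + 3*z^3 + x*z + 2*y^2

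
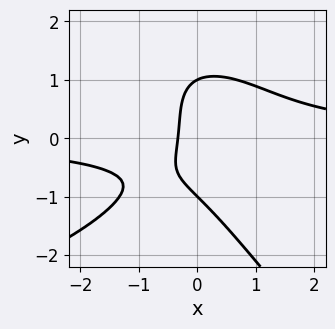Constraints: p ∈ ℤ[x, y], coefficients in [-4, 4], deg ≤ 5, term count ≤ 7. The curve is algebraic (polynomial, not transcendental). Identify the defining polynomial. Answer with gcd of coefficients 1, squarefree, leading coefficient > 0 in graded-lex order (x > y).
(a) The degree is 4 — no degree-3 curve has this shape.
(b) From the visible intercepts: the y-axis gridline crossings are at y ∈ {-1, 1}.
(c) These observations pin down the coefficients.

x*y^3 + y^4 + 3*x^2*y - 3*x - 1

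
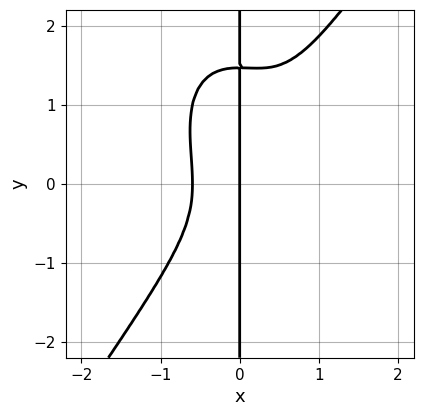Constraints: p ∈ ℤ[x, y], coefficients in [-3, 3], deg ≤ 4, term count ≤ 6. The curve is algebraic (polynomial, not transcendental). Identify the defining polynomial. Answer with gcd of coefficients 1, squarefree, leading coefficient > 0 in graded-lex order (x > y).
First, the degree is 4 — no degree-3 curve has this shape.
Then, observable constraints: it meets the x-axis at x = 0 (among the integer gridlines); every point of the y-axis in the box is on the curve.
Finally, the integer polynomial consistent with all of this is the stated p.

3*x^4 - x*y^3 - x^3 + x*y^2 + x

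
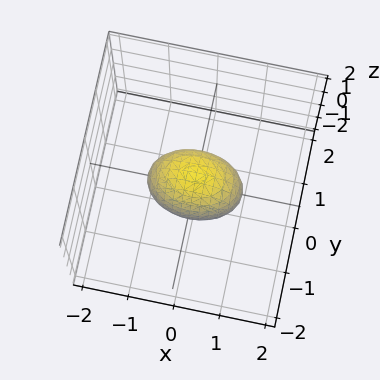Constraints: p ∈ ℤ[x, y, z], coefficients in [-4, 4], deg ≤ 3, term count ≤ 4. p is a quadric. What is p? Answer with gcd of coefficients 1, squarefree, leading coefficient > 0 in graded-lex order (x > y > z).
x^2 + 2*y^2 + z^2 - 1

The degree is 2 — bounded and convex; a quadric.
Symmetries: the z ↦ −z reflection is a symmetry, so z appears only in even powers; the y ↦ −y reflection is a symmetry, so y appears only in even powers; mirror symmetry x ↦ −x ⇒ only even powers of x.
Checking where it meets the axes: the x-axis gridline crossings are at x ∈ {-1, 1}; among the integer gridlines, it crosses the z-axis at z ∈ {-1, 1}.
Fitting integer coefficients to these (and the overall shape) gives p.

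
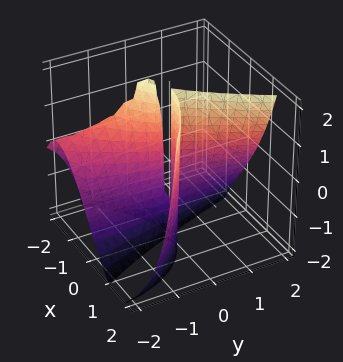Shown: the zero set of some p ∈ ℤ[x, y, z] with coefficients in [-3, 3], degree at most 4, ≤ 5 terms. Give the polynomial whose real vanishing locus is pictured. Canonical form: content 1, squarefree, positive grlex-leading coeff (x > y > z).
x^3 - y^2*z + 3*x*y - y^2

(a) Degree: a generic line meets the surface in up to 3 points, so deg p = 3.
(b) From the visible intercepts: one x-axis crossing is at x = 0; every point of the z-axis in the box is on the surface.
(c) Solving for integer coefficients yields p as stated.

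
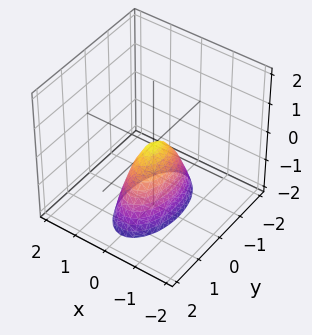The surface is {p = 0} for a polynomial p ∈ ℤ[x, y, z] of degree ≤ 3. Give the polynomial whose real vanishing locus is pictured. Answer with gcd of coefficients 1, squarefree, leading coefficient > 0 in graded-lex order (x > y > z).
3*x^2 + y^2 + z

Degree: a single bowl opening along one axis; a quadric, so deg p = 2.
Symmetries: mirror symmetry x ↦ −x ⇒ only even powers of x; the y ↦ −y reflection is a symmetry, so y appears only in even powers.
Observable constraints: it crosses the z-axis at the gridline z = 0; it meets the y-axis at y = 0 (among the integer gridlines).
The integer polynomial consistent with all of this is the stated p.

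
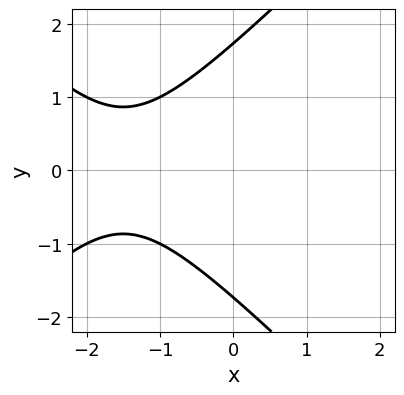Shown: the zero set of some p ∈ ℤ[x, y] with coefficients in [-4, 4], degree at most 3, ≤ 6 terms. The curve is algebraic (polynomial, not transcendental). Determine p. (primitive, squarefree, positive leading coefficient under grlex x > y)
1. The degree is 2 — no degree-1 curve has this shape.
2. Symmetries: the y ↦ −y reflection is a symmetry, so y appears only in even powers.
3. From the visible intercepts: the curve avoids every integer x-axis point in the box.
4. The integer polynomial consistent with all of this is the stated p.

x^2 - y^2 + 3*x + 3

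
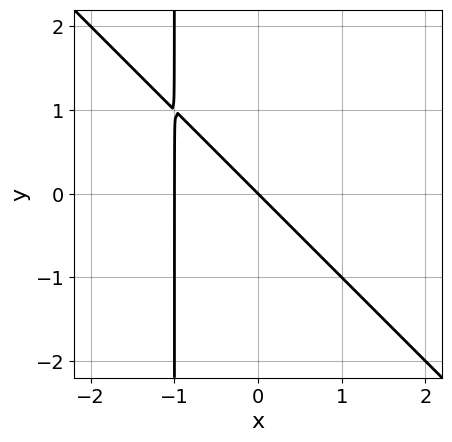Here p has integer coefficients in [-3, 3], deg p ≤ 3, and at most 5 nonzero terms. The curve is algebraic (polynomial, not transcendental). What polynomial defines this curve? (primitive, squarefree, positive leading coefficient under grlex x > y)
(a) Degree: the shape is more complex than any degree-1 curve, so deg p = 2.
(b) Checking where it meets the axes: it crosses the y-axis at the gridline y = 0; among the integer gridlines, it crosses the x-axis at x ∈ {-1, 0}.
(c) These observations pin down the coefficients.

x^2 + x*y + x + y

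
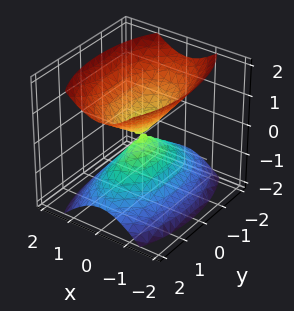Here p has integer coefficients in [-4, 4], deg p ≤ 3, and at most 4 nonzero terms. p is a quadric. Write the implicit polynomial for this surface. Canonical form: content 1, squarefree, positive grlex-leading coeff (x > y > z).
3*x^2 + y^2 - 2*z^2

1. There are 2 components. Treating them together as one polynomial.
2. deg p = 2. Two nappes meeting at a single point; a quadric.
3. Symmetries: the z ↦ −z reflection is a symmetry, so z appears only in even powers; mirror symmetry y ↦ −y ⇒ only even powers of y; the x ↦ −x reflection is a symmetry, so x appears only in even powers.
4. From the visible intercepts: one y-axis crossing is at y = 0; it meets the z-axis at z = 0 (among the integer gridlines); it meets the x-axis at x = 0 (among the integer gridlines).
5. The integer polynomial consistent with all of this is the stated p.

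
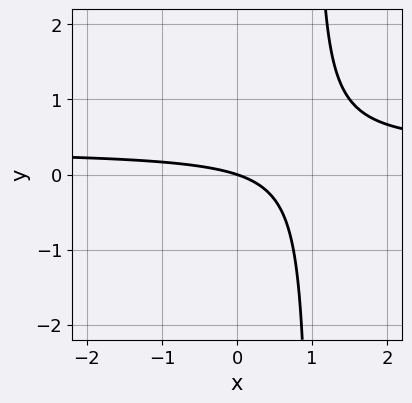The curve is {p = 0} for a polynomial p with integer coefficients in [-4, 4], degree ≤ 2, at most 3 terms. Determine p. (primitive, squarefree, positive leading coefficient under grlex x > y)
deg p = 2.
From the axis intercepts and sections: it meets the y-axis at y = 0 (among the integer gridlines); it meets the x-axis at x = 0 (among the integer gridlines).
Together with the visible shape, these determine p as stated.

3*x*y - x - 3*y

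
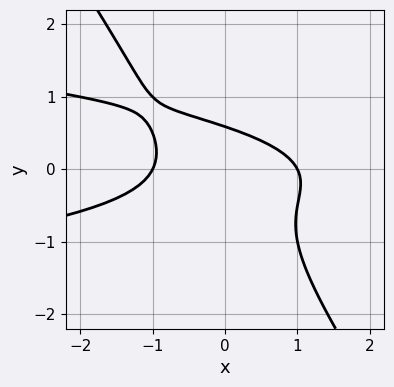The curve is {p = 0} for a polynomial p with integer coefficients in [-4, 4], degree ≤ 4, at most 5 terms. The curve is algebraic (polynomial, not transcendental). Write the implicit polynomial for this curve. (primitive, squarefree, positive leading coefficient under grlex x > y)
3*x*y^2 + 2*y^3 + x^2 + y - 1

First, degree: no degree-2 curve has this shape, so deg p = 3.
Next, against the integer gridlines: among the integer gridlines, it crosses the x-axis at x ∈ {-1, 1}.
Finally, fitting integer coefficients to these (and the overall shape) gives p.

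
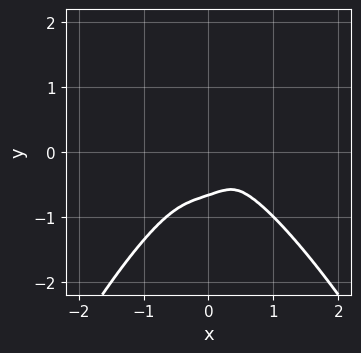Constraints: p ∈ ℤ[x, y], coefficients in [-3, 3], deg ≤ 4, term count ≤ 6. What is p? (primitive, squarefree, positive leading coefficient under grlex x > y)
First, degree: no degree-3 curve has this shape, so deg p = 4.
Finally, solving for integer coefficients yields p as stated.

2*x^4 - x*y^2 + 3*y^3 + 2*y^2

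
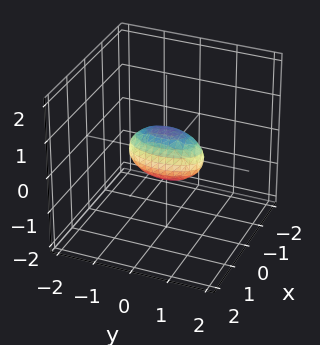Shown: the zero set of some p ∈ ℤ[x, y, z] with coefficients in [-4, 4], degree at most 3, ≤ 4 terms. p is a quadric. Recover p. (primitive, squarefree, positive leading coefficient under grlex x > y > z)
3*x^2 + y^2 + 2*z^2 - 1

First, deg p = 2. Bounded and convex; a quadric.
Next, symmetries: it's symmetric under z → −z, forcing even powers of z; the y ↦ −y reflection is a symmetry, so y appears only in even powers; mirror symmetry x ↦ −x ⇒ only even powers of x.
Next, checking where it meets the axes: the y-axis gridline crossings are at y ∈ {-1, 1}.
Finally, assembling these constraints gives the stated polynomial.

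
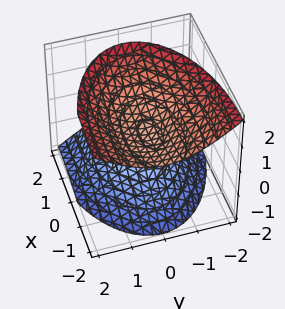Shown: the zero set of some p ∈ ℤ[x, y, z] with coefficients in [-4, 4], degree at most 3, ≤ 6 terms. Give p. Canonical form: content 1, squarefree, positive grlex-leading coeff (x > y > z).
First, there are 2 components. They look like related sheets of one shape, so recover p as a whole.
Next, the degree is 2 — no degree-1 surface has this shape.
Next, against the integer gridlines: it misses every integer gridline on the y-axis; it misses every integer gridline on the x-axis.
Finally, putting this together gives p.

x^2 + 2*x*z + 3*y^2 - 3*z^2 + 2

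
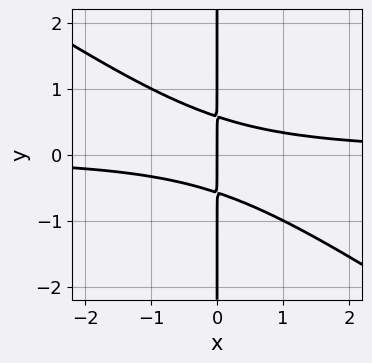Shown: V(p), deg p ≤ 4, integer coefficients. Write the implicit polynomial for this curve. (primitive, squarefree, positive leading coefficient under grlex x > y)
2*x^2*y + 3*x*y^2 - x

(a) deg p = 3.
(b) Against the integer gridlines: it meets the x-axis at x = 0 (among the integer gridlines); every point of the y-axis in the box is on the curve.
(c) These observations pin down the coefficients.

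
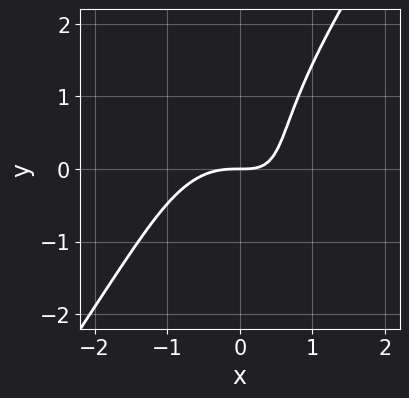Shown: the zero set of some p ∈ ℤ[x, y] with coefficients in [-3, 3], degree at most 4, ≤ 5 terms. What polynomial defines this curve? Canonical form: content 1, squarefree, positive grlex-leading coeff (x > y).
3*x^3 - y^3 + 3*x*y - 3*y

deg p = 3. No degree-2 curve has this shape.
Checking where it meets the axes: it meets the x-axis at x = 0 (among the integer gridlines); one y-axis crossing is at y = 0.
Fitting integer coefficients to these (and the overall shape) gives p.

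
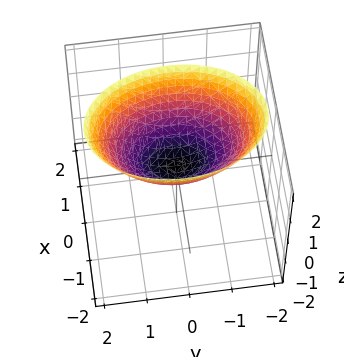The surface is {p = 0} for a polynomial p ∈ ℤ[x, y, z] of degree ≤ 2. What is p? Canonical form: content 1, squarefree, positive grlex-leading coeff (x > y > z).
(a) deg p = 2. A paraboloid; a quadric.
(b) Symmetries: the y ↦ −y reflection is a symmetry, so y appears only in even powers; mirror symmetry x ↦ −x ⇒ only even powers of x.
(c) From the axis intercepts and sections: one z-axis crossing is at z = 0; one y-axis crossing is at y = 0; it crosses the x-axis at the gridline x = 0.
(d) Matching integer coefficients to the picture gives p.

2*x^2 + y^2 - 2*z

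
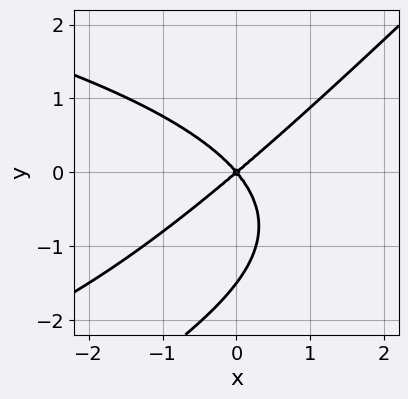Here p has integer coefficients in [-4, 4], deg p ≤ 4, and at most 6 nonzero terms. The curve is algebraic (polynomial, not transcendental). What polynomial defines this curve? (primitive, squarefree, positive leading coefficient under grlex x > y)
Degree: the shape is more complex than any degree-2 curve, so deg p = 3.
Checking where it meets the axes: one y-axis crossing is at y = 0; one x-axis crossing is at x = 0.
Solving for integer coefficients yields p as stated.

2*x*y^2 - 2*y^3 + 3*x^2 - x*y - 3*y^2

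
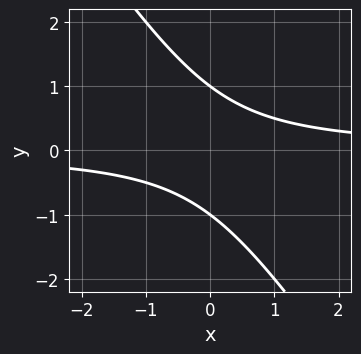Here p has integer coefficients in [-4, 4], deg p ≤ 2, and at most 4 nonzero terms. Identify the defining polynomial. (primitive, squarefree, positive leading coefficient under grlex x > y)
3*x*y + 2*y^2 - 2

deg p = 2.
Against the integer gridlines: it misses every integer gridline on the x-axis; the y-axis gridline crossings are at y ∈ {-1, 1}.
These observations pin down the coefficients.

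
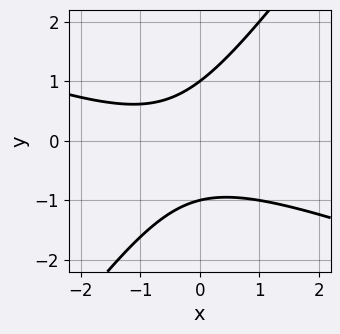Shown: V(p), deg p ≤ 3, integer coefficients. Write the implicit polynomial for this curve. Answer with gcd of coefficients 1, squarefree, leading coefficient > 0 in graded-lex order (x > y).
x^2 + 2*x*y - 2*y^2 + x + 2

(a) Degree: the shape is more complex than any degree-1 curve, so deg p = 2.
(b) Against the integer gridlines: the y-axis gridline crossings are at y ∈ {-1, 1}; no x-intercept at any integer in the box.
(c) Assembling these constraints gives the stated polynomial.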